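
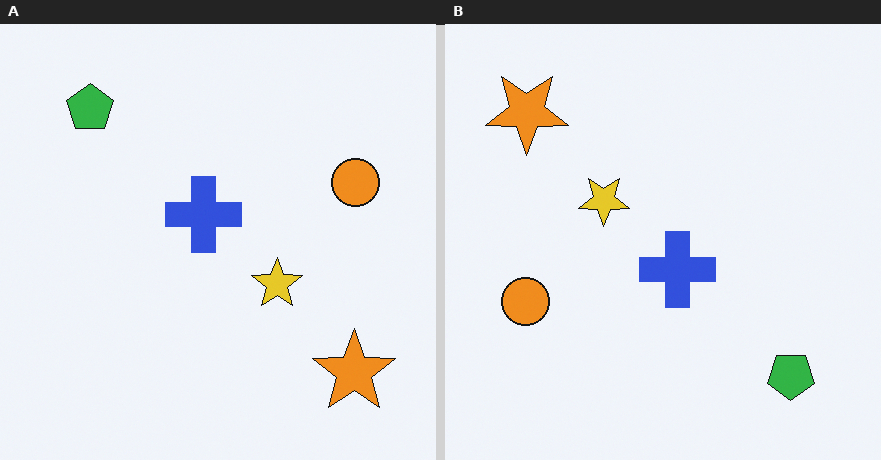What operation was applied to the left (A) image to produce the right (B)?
This is the original image rotated 180°.

The orange star sits in the bottom-right of the left (A) image and the top-left of the right (B) — consistent with a whole-image 180° rotation.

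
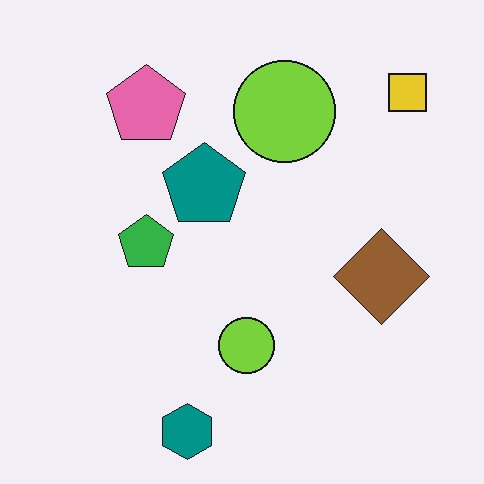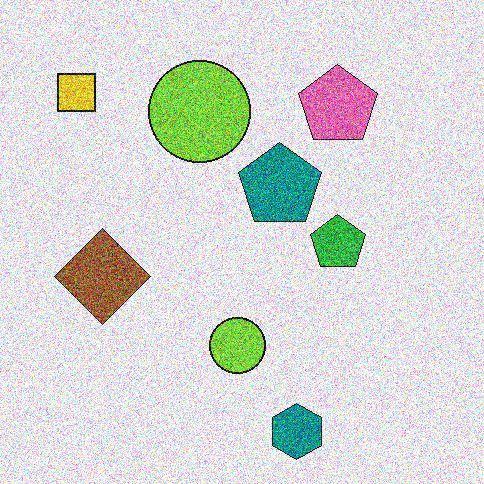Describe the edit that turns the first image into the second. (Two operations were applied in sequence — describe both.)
The transformation is: flipped horizontally (left ↔ right), then degraded with heavy additive noise.

The yellow square is in the top-right of the first image and the top-left of the second — shapes on opposite sides of the vertical midline have swapped in a mirror flip. Random speckle covers the whole image, including the flat background.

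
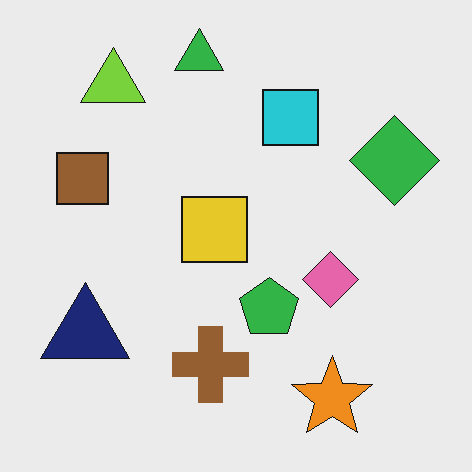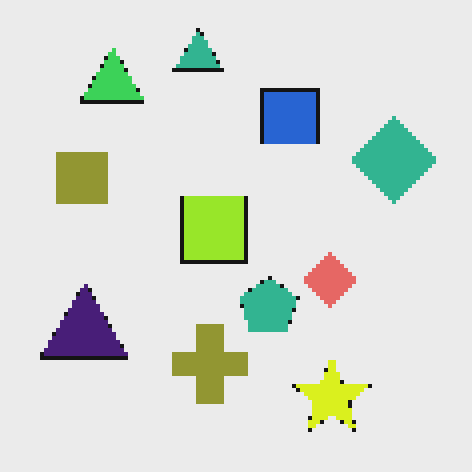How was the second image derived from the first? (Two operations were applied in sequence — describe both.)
This is the original image lightly pixelated (a mild mosaic effect), then hue-shifted by a small amount.

Shapes are reduced to large square blocks; fine edges and outlines are lost — a downscale-then-upscale (mosaic) effect. Every shape's color has rotated by the same amount around the hue wheel — a uniform hue shift.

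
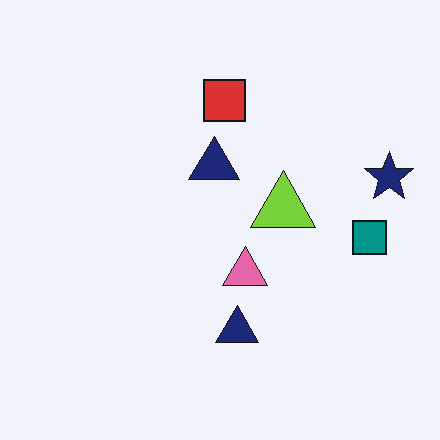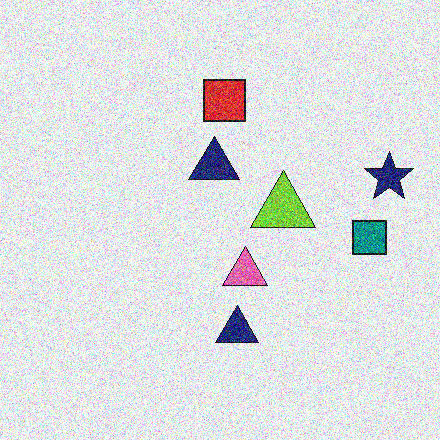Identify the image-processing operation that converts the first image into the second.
The second image is the first degraded with heavy additive noise.

Random speckle covers the whole image, including the flat background.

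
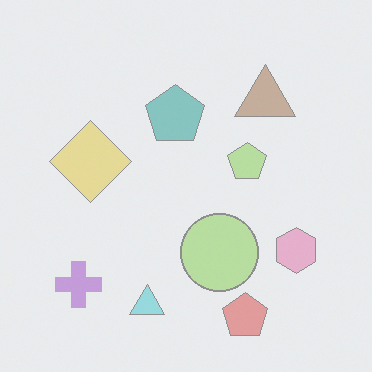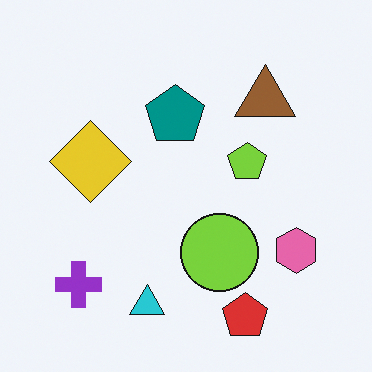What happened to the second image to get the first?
Washed out (contrast reduced).

Tones are pushed toward mid-grey across the whole image — a global contrast change.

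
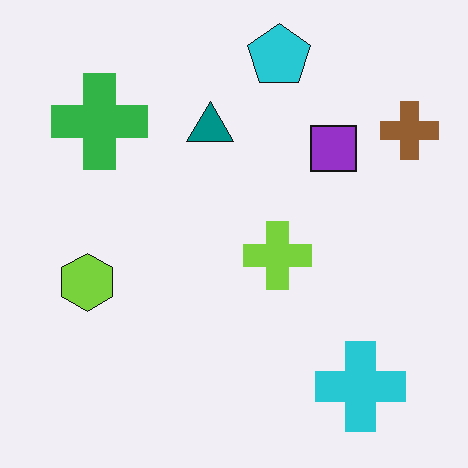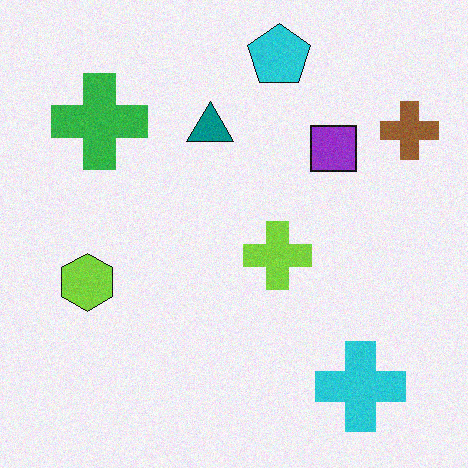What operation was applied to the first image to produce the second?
This is the original image degraded with a light layer of grain.

Random speckle covers the whole image, including the flat background.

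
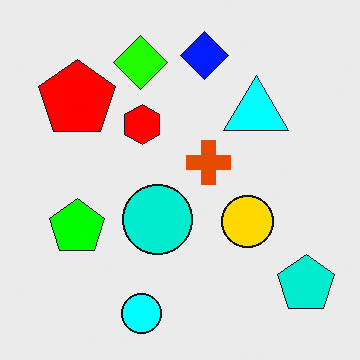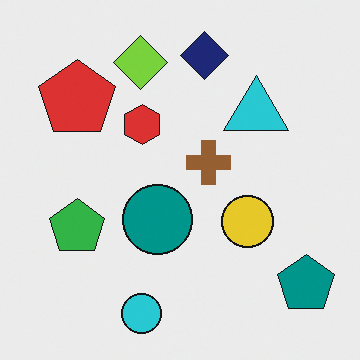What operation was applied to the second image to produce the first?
Made much more vivid (saturation change).

All colors are more vivid — a global saturation change.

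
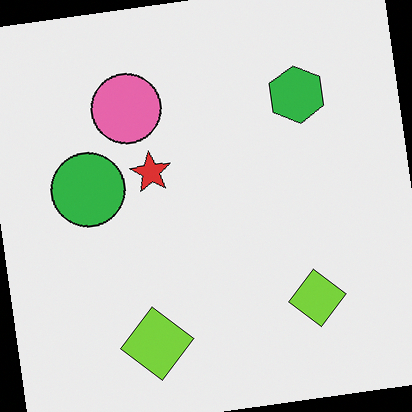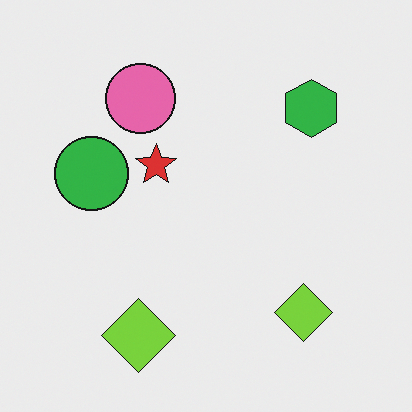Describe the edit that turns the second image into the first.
The first image is the second rotated counter-clockwise by a slight angle.

Every shape is tilted by the same angle and the image corners show triangular fill wedges — a whole-image rotation by a non-right angle.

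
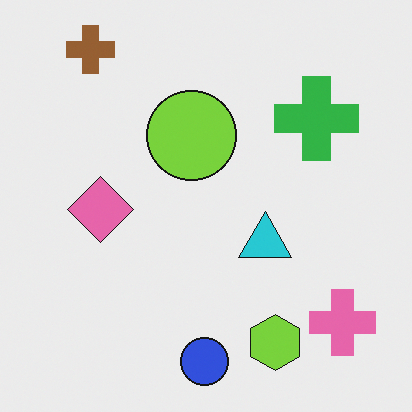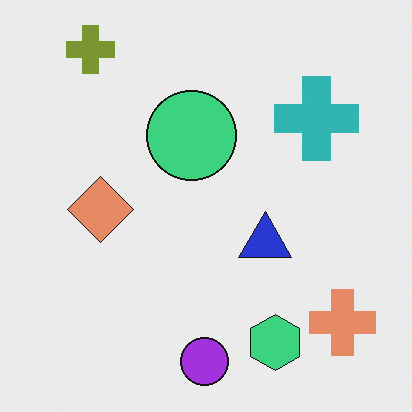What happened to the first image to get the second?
The transformation is: hue-shifted by a small amount.

Every shape's color has rotated by the same amount around the hue wheel — a uniform hue shift.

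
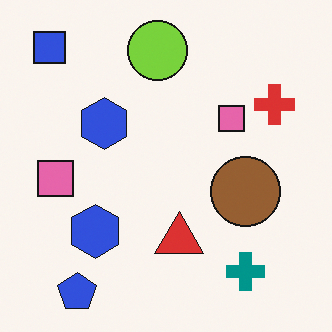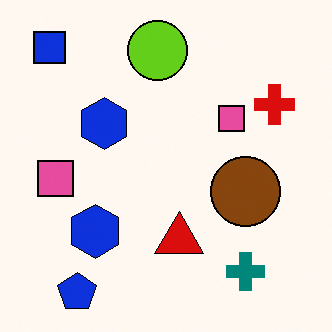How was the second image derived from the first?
Given slightly increased contrast.

Tones are pushed away from mid-grey across the whole image — a global contrast change.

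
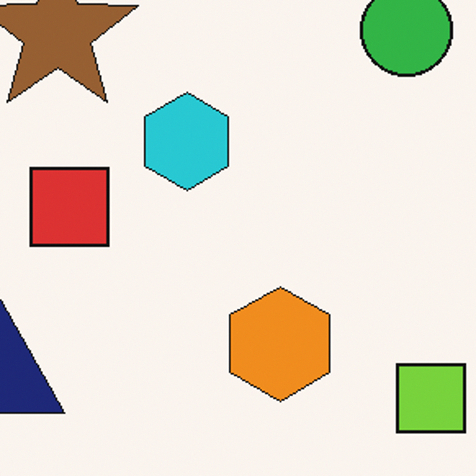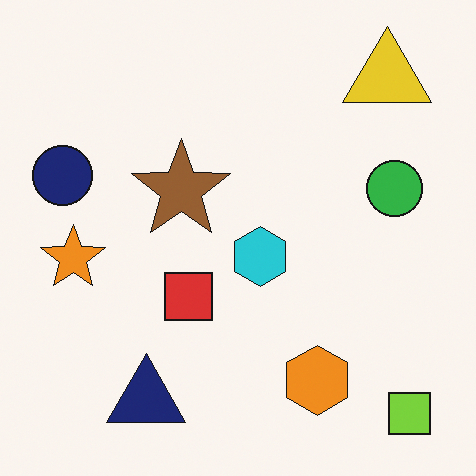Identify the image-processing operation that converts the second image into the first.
This is the original image cropped to a noticeably smaller region and rescaled.

The visible shapes are larger and the field of view is narrower; shapes near the original edges may be partly or wholly outside the frame — a crop-and-rescale.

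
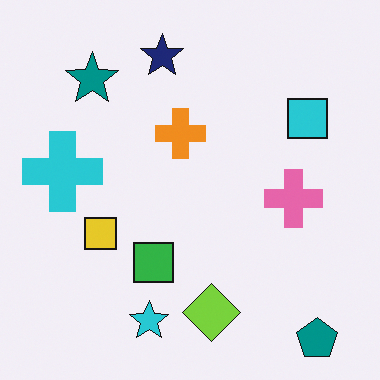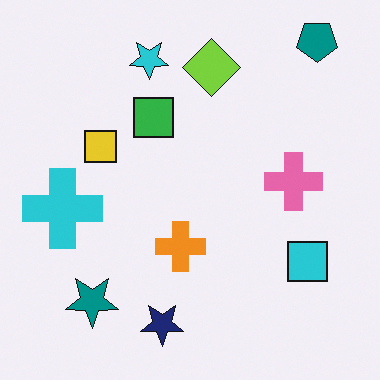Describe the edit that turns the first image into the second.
The second image is the first flipped vertically (top ↔ bottom).

The teal pentagon is in the bottom-right of the first image and the top-right of the second — shapes on opposite sides of the horizontal midline have swapped in a mirror flip.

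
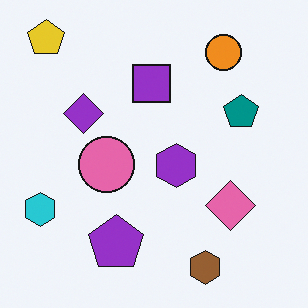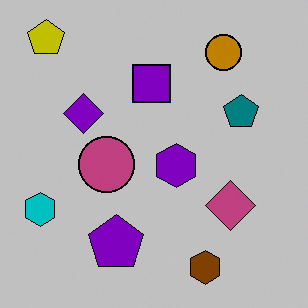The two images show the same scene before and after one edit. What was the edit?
Aggressively posterized.

Each flat color has snapped to a coarser quantized level — most visibly, the near-white background has dropped to a flat grey.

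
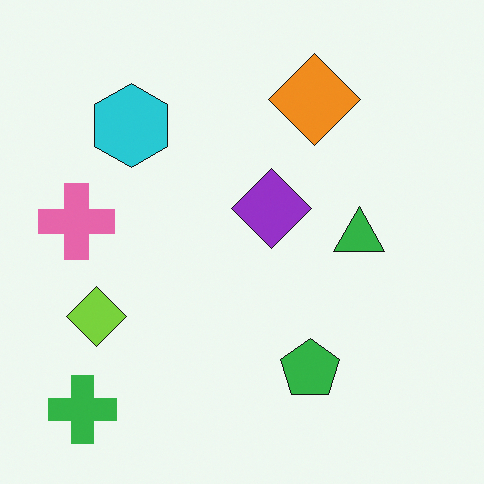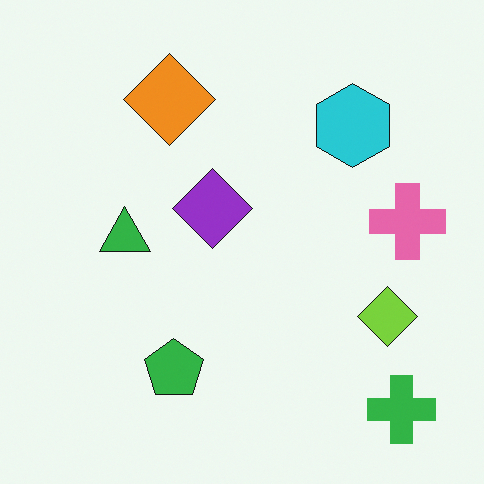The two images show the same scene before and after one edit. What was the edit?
The image was flipped horizontally (left ↔ right).

The pink cross is in the left of the first image and the right of the second — shapes on opposite sides of the vertical midline have swapped in a mirror flip.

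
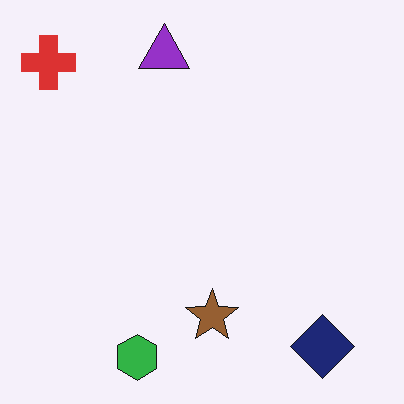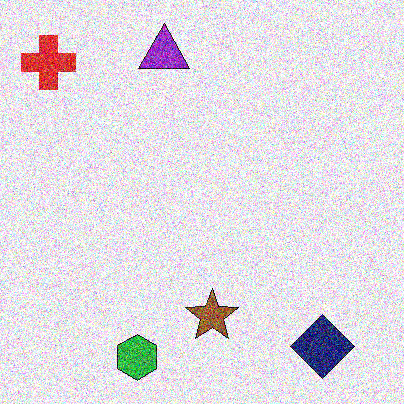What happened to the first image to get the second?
It was degraded with strong gaussian noise.

Random speckle covers the whole image, including the flat background.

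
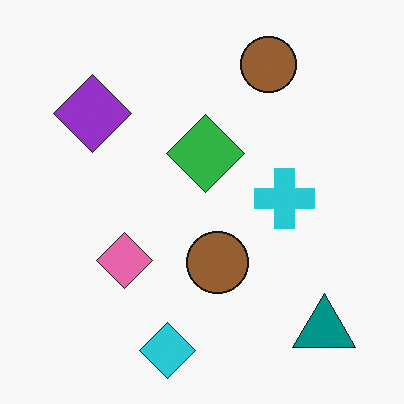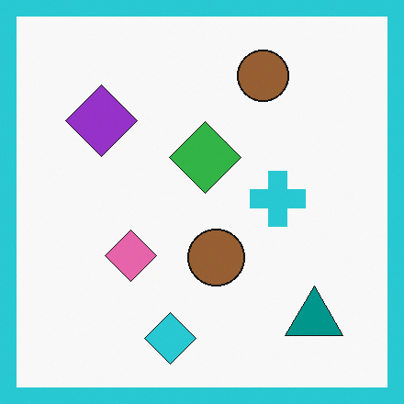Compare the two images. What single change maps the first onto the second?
The image was framed with a cyan border.

A solid cyan frame runs around the edge of the second image, with the content slightly shrunk inside it.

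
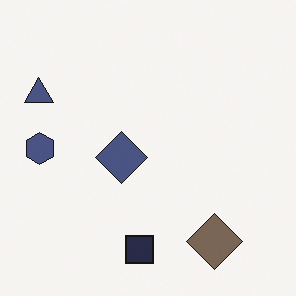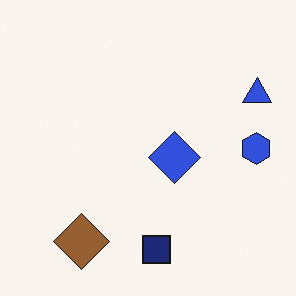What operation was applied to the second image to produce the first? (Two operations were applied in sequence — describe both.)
The first image is the second flipped horizontally (left ↔ right), then made much more muted (saturation change).

The blue triangle is in the top-right of the second image and the top-left of the first — shapes on opposite sides of the vertical midline have swapped in a mirror flip. All colors are more muted and greyish — a global saturation change.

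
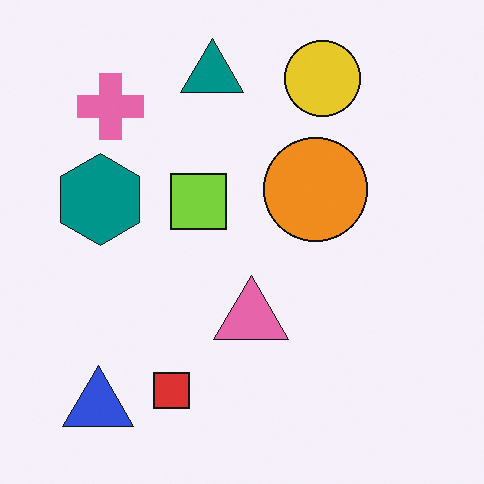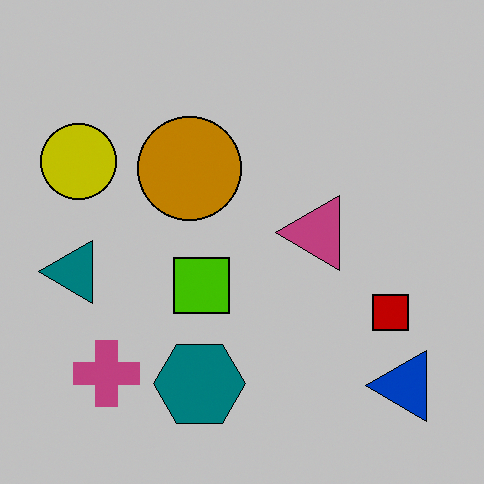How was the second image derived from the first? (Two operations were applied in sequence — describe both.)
The image was rotated 90° counter-clockwise, then heavily posterized to just a handful of flat colors.

The blue triangle sits in the bottom-left of the first image and the bottom-right of the second — consistent with a whole-image 90° counter-clockwise rotation. Each flat color has snapped to a coarser quantized level — most visibly, the near-white background has dropped to a flat grey.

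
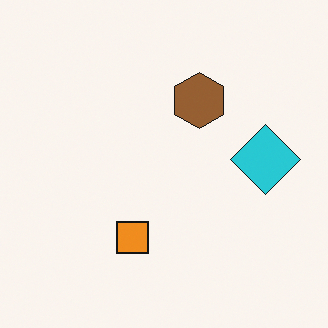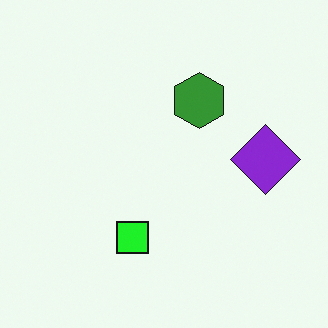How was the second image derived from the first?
This is the original image hue-shifted through roughly a third of the color wheel.

Every shape's color has rotated by the same amount around the hue wheel — a uniform hue shift.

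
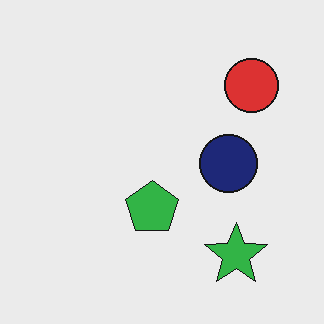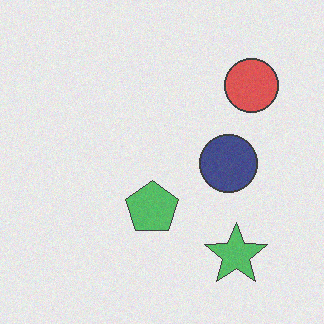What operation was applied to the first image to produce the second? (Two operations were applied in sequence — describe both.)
The image was given slightly reduced contrast, then degraded with a light layer of grain.

Tones are pushed toward mid-grey across the whole image — a global contrast change. Random speckle covers the whole image, including the flat background.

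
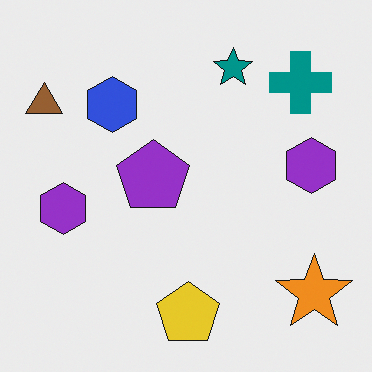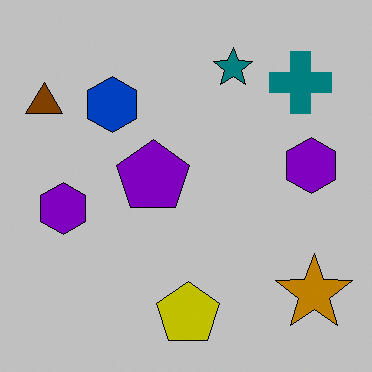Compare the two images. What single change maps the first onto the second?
This is the original image aggressively posterized.

Each flat color has snapped to a coarser quantized level — most visibly, the near-white background has dropped to a flat grey.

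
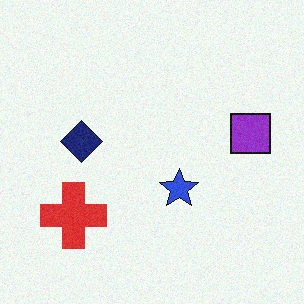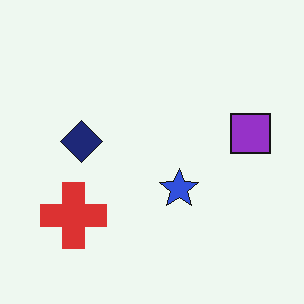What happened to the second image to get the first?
The image was degraded with subtle gaussian noise.

Random speckle covers the whole image, including the flat background.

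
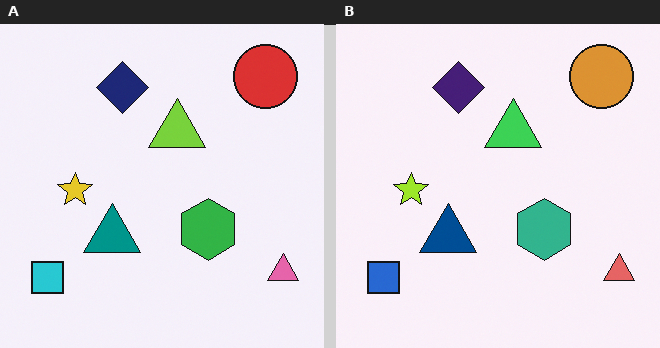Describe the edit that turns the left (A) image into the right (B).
It was hue-shifted slightly.

Every shape's color has rotated by the same amount around the hue wheel — a uniform hue shift.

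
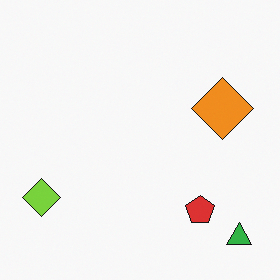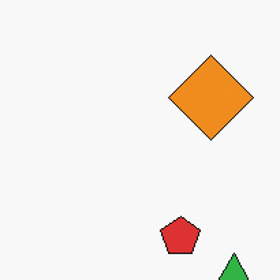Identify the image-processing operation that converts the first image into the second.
It was cropped slightly and scaled back up.

The visible shapes are larger and the field of view is narrower; shapes near the original edges may be partly or wholly outside the frame — a crop-and-rescale.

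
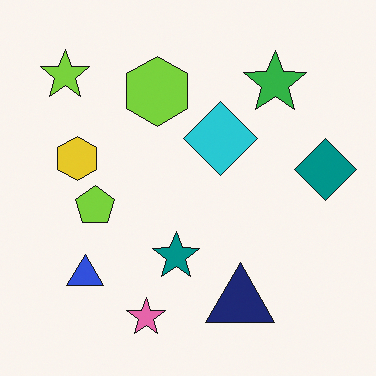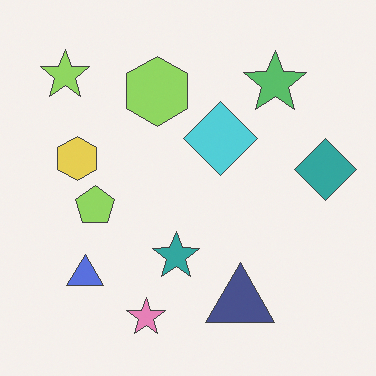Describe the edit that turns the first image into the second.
This is the original image given slightly reduced contrast.

Tones are pushed toward mid-grey across the whole image — a global contrast change.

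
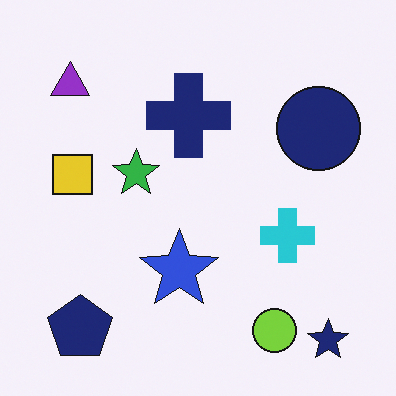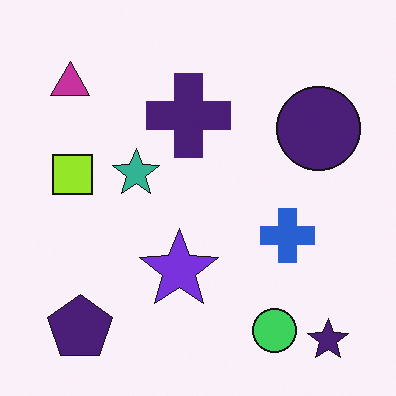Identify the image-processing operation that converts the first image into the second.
This is the original image hue-shifted slightly.

Every shape's color has rotated by the same amount around the hue wheel — a uniform hue shift.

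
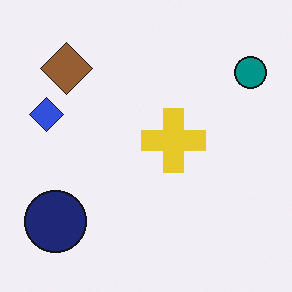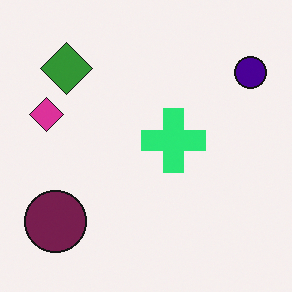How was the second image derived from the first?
The transformation is: hue-shifted noticeably.

Every shape's color has rotated by the same amount around the hue wheel — a uniform hue shift.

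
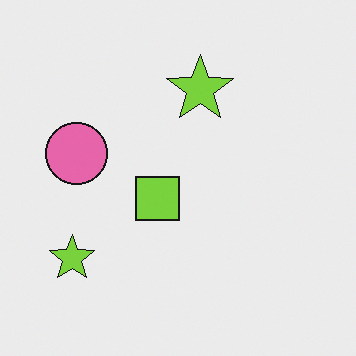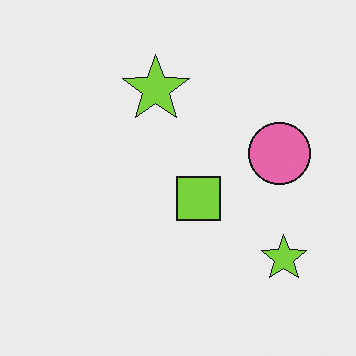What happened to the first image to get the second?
The image was flipped horizontally (left ↔ right).

The pink circle is in the left of the first image and the right of the second — shapes on opposite sides of the vertical midline have swapped in a mirror flip.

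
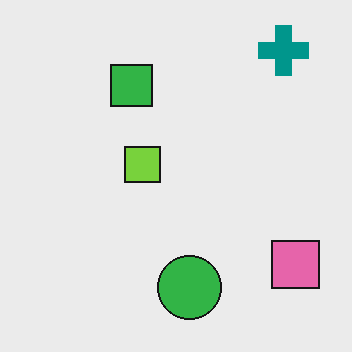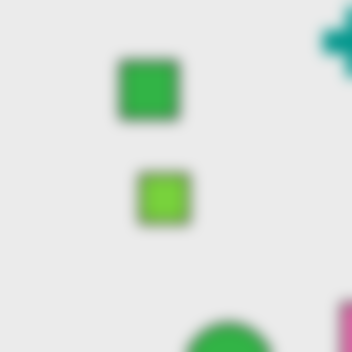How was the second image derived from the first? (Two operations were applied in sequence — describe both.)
Cropped to a modestly smaller region and rescaled, then strongly gaussian-blurred.

The visible shapes are larger and the field of view is narrower; shapes near the original edges may be partly or wholly outside the frame — a crop-and-rescale. Shape edges and outlines are uniformly softened across the whole image.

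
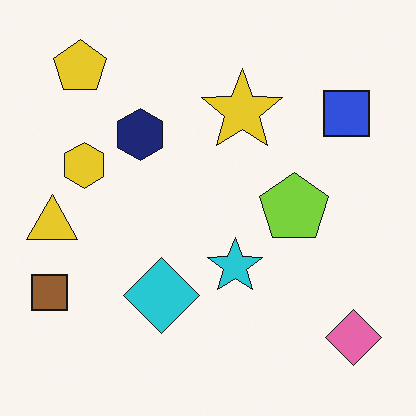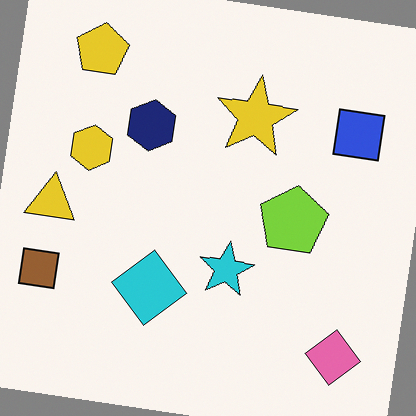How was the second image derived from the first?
It was rotated clockwise by a small amount.

Every shape is tilted by the same angle and the image corners show triangular fill wedges — a whole-image rotation by a non-right angle.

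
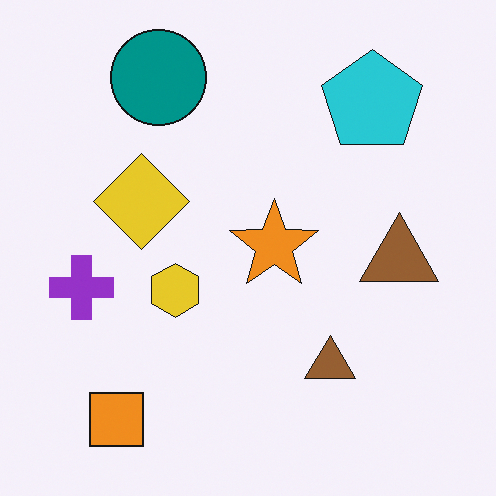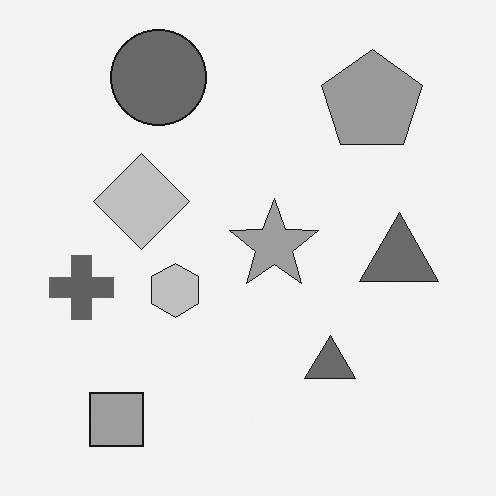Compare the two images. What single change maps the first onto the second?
The second image is the first converted to grayscale.

All color is removed — every shape is now a shade of grey.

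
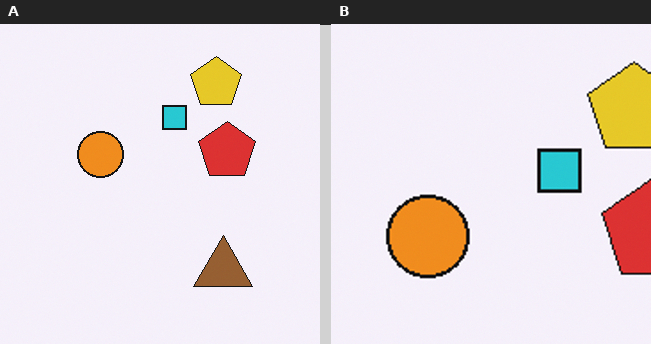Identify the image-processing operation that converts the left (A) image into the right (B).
Cropped to a noticeably smaller region and rescaled.

The visible shapes are larger and the field of view is narrower; shapes near the original edges may be partly or wholly outside the frame — a crop-and-rescale.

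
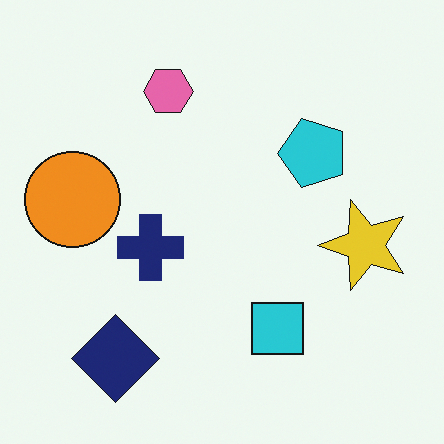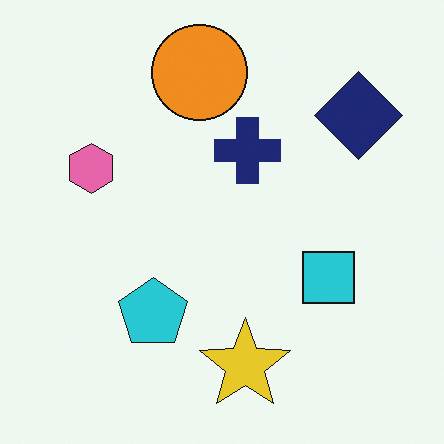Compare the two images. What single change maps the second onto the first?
This is the original image transposed (reflected across the top-left ↔ bottom-right diagonal).

Shapes have swapped their row and column positions — what was in the top-right is now in the bottom-left — a diagonal reflection.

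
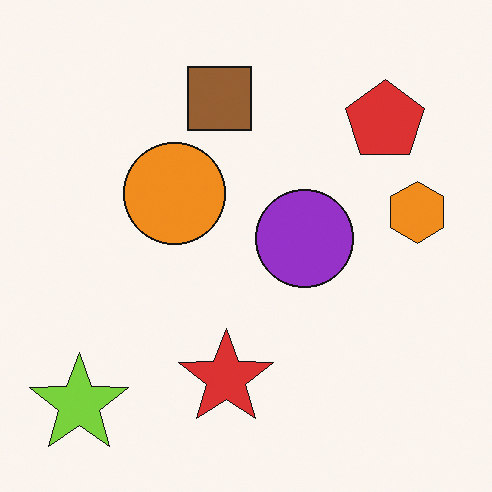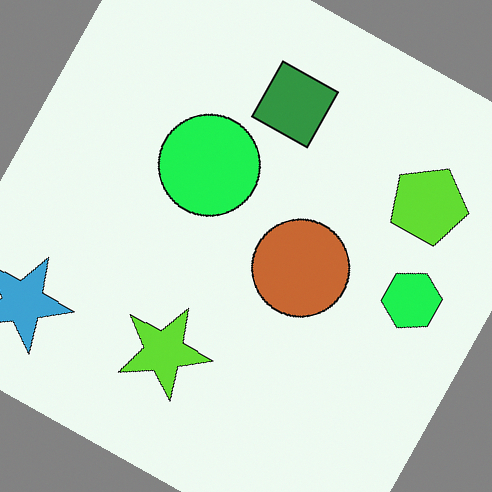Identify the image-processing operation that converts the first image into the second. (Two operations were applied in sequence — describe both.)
This is the original image hue-shifted noticeably, then rotated clockwise by a clearly visible amount.

Every shape's color has rotated by the same amount around the hue wheel — a uniform hue shift. Every shape is tilted by the same angle and the image corners show triangular fill wedges — a whole-image rotation by a non-right angle.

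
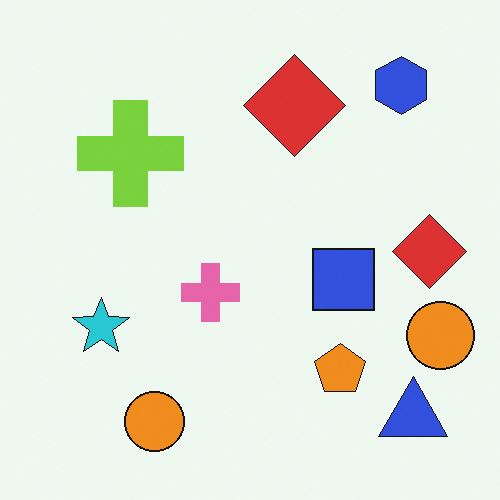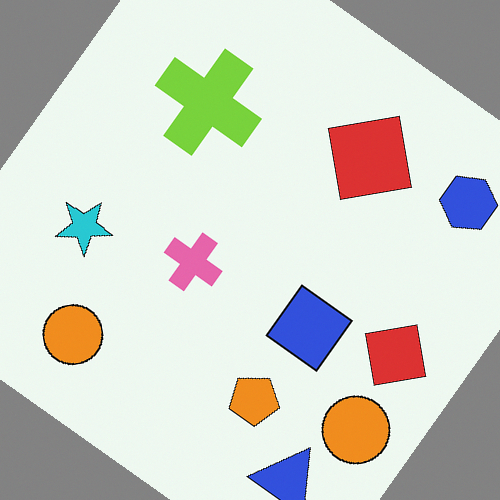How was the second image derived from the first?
The image was rotated clockwise by a large amount — several tens of degrees.

Every shape is tilted by the same angle and the image corners show triangular fill wedges — a whole-image rotation by a non-right angle.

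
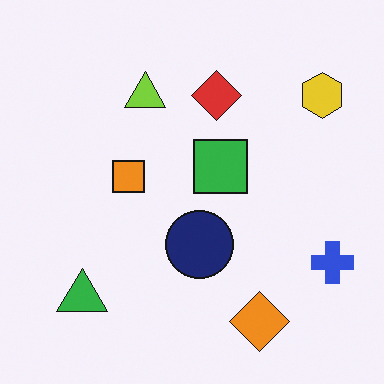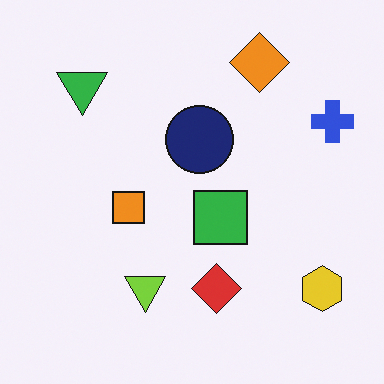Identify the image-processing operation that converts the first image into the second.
The transformation is: flipped vertically (top ↔ bottom).

The orange diamond is in the bottom-right of the first image and the top-right of the second — shapes on opposite sides of the horizontal midline have swapped in a mirror flip.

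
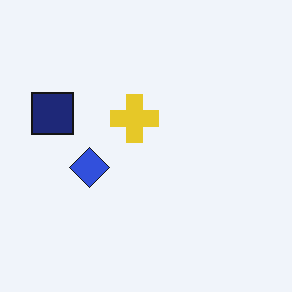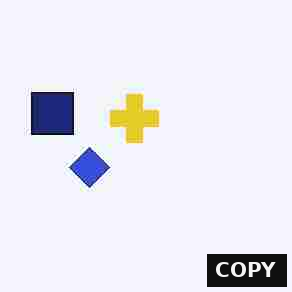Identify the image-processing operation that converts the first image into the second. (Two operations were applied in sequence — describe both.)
The transformation is: heavily JPEG-compressed with obvious blocking artifacts, then watermarked with the text "COPY" in the lower-right corner.

Blocky 8×8 compression artifacts appear around shape edges and the flat background shows ringing — characteristic JPEG degradation. A dark label reading "COPY" appears in the lower-right corner.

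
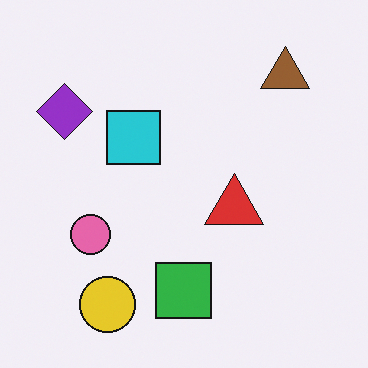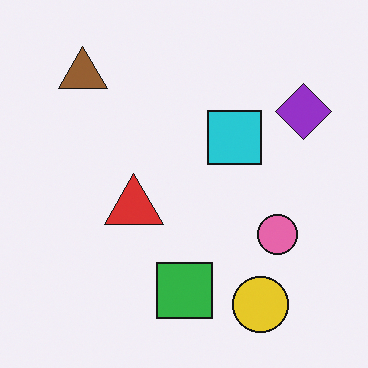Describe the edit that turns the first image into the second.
The image was flipped horizontally (left ↔ right).

The purple diamond is in the top-left of the first image and the top-right of the second — shapes on opposite sides of the vertical midline have swapped in a mirror flip.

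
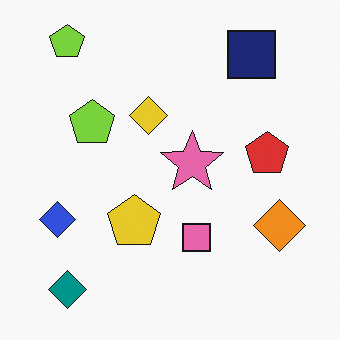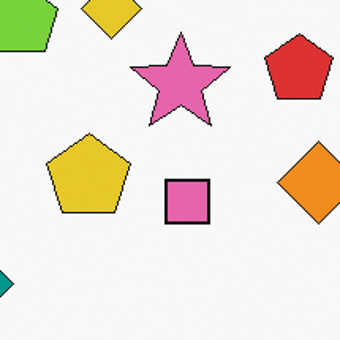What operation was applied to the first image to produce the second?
The transformation is: cropped slightly and scaled back up.

The visible shapes are larger and the field of view is narrower; shapes near the original edges may be partly or wholly outside the frame — a crop-and-rescale.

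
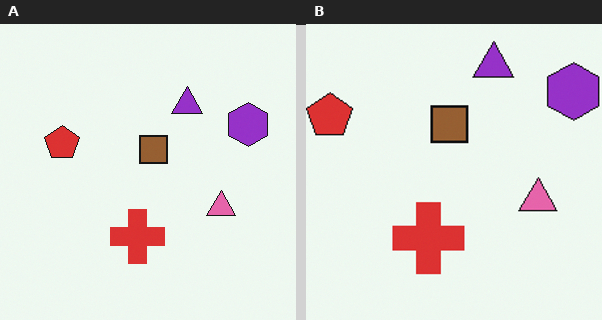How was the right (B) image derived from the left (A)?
The transformation is: cropped to a modestly smaller region and rescaled.

The visible shapes are larger and the field of view is narrower; shapes near the original edges may be partly or wholly outside the frame — a crop-and-rescale.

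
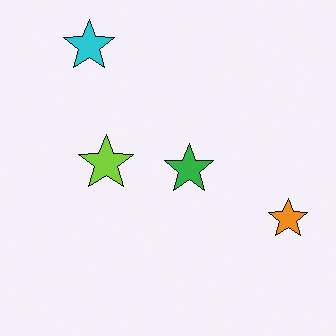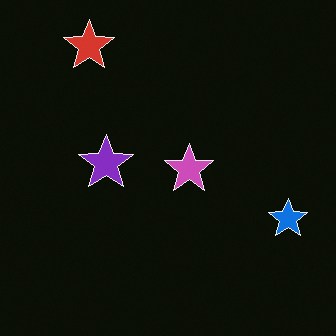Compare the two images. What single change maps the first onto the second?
It was color-inverted (negative).

The light background has become dark and every shape's color is its complement — a photographic negative.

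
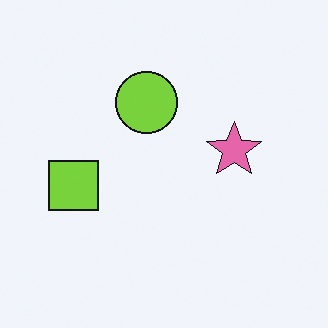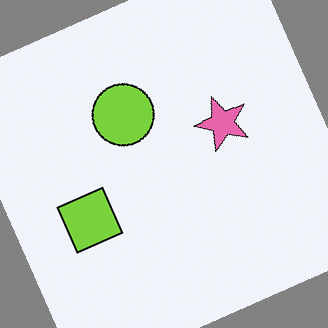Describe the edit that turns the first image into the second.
The second image is the first rotated counter-clockwise by a clearly visible amount.

Every shape is tilted by the same angle and the image corners show triangular fill wedges — a whole-image rotation by a non-right angle.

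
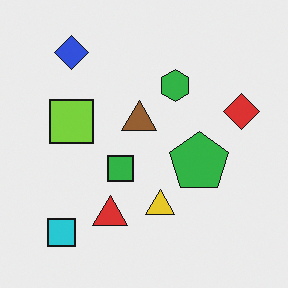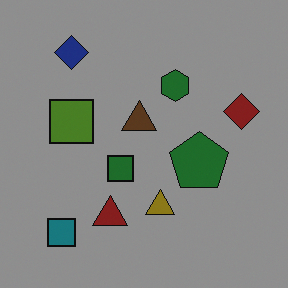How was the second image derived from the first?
The transformation is: substantially darkened.

Every pixel — background and shapes alike — is uniformly darkened.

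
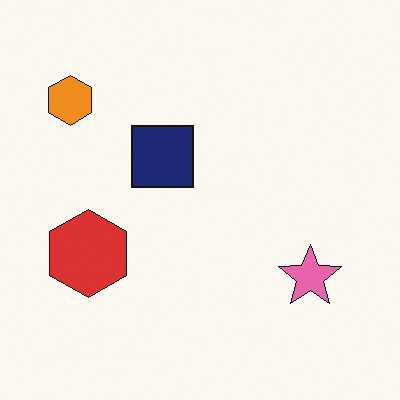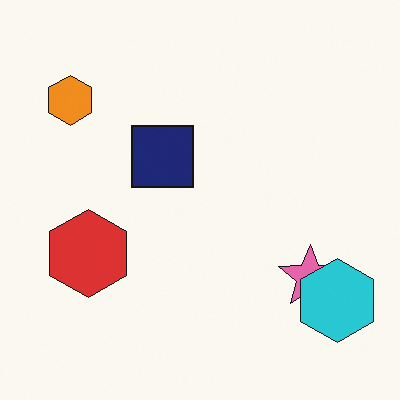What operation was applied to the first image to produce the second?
The image was overlaid with an additional cyan hexagon.

A cyan hexagon appears in the second image that is absent from the first.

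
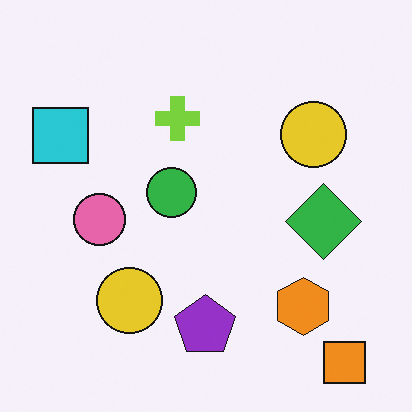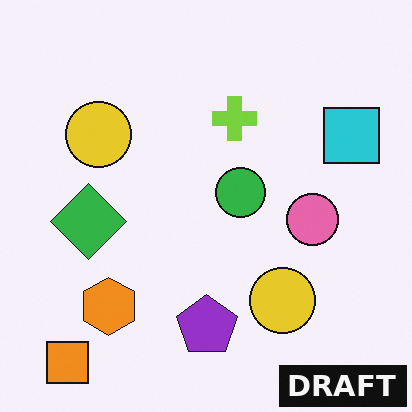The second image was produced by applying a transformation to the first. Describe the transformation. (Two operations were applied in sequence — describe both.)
It was flipped horizontally (left ↔ right), then watermarked with the text "DRAFT" in the lower-right corner.

The cyan square is in the top-left of the first image and the top-right of the second — shapes on opposite sides of the vertical midline have swapped in a mirror flip. A dark label reading "DRAFT" appears in the lower-right corner.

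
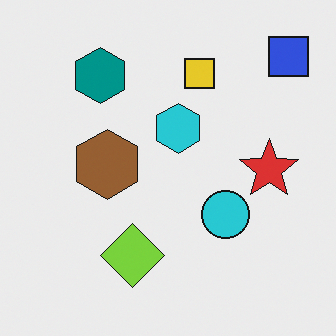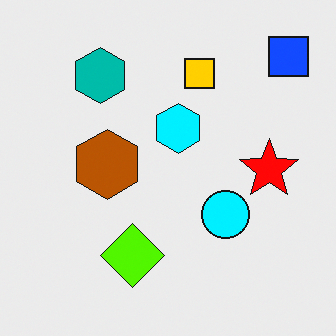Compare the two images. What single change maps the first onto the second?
The second image is the first made much more vivid (saturation change).

All colors are more vivid — a global saturation change.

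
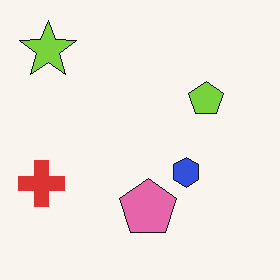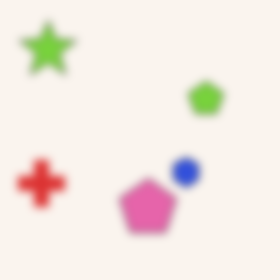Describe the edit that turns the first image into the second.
The image was moderately blurred.

Shape edges and outlines are uniformly softened across the whole image.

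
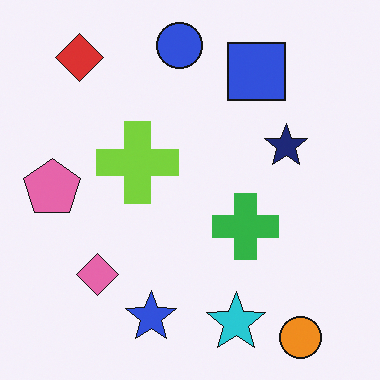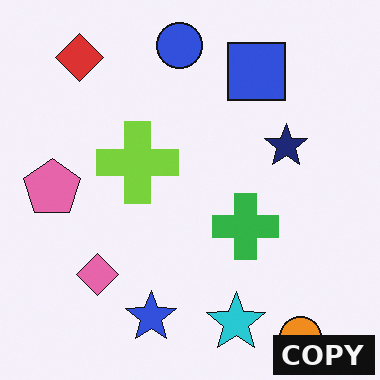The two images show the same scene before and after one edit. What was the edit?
This is the original image watermarked with the text "COPY" in the lower-right corner.

A dark label reading "COPY" appears in the lower-right corner.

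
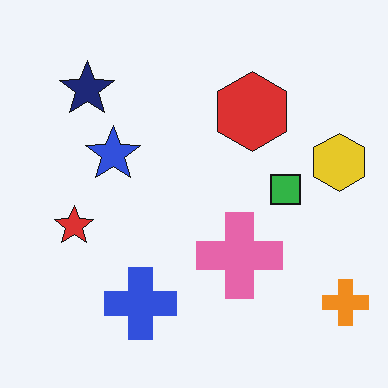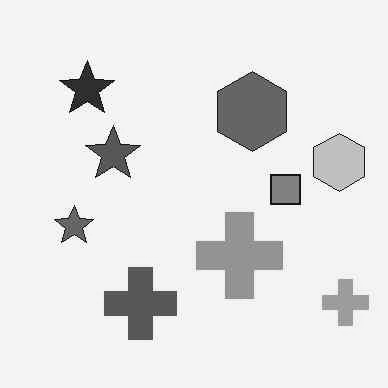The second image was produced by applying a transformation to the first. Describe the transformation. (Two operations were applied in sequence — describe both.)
The image was JPEG-compressed with visible artifacts, then converted to grayscale.

Blocky 8×8 compression artifacts appear around shape edges and the flat background shows ringing — characteristic JPEG degradation. All color is removed — every shape is now a shade of grey.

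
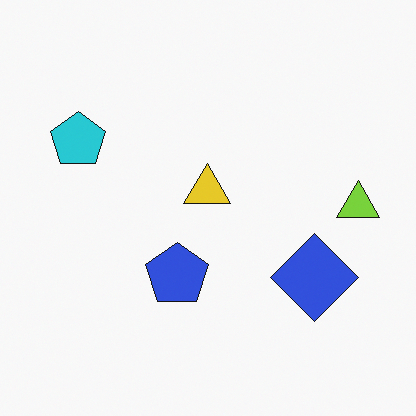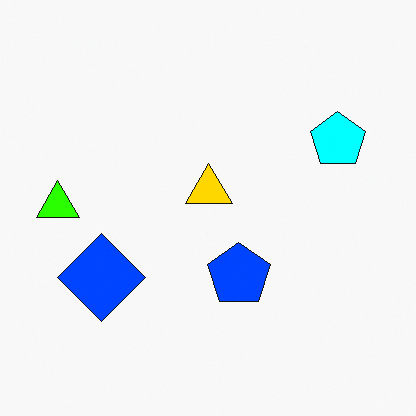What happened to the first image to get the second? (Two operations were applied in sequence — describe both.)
Flipped horizontally (left ↔ right), then made much more vivid (saturation change).

The lime triangle is in the right of the first image and the left of the second — shapes on opposite sides of the vertical midline have swapped in a mirror flip. All colors are more vivid — a global saturation change.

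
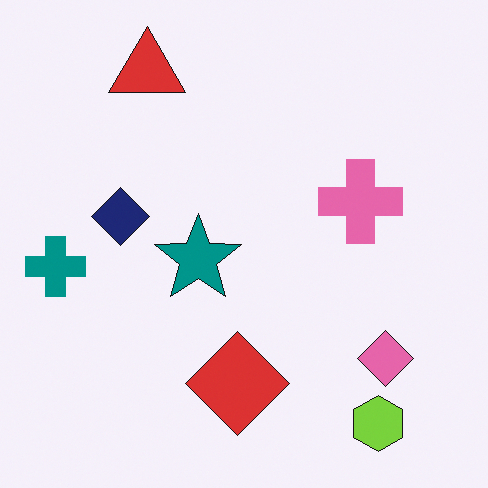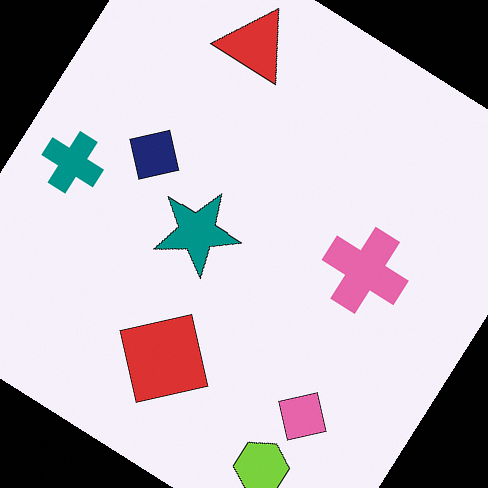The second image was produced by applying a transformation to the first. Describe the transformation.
This is the original image rotated clockwise by a large amount — several tens of degrees.

Every shape is tilted by the same angle and the image corners show triangular fill wedges — a whole-image rotation by a non-right angle.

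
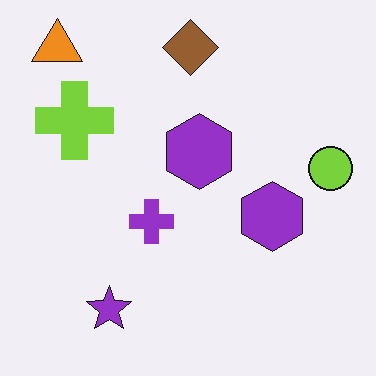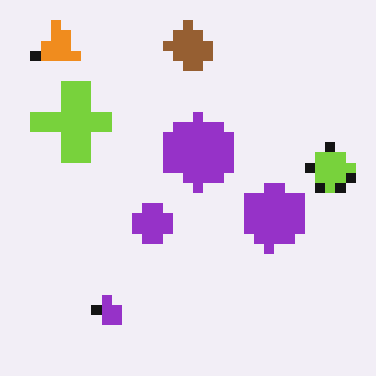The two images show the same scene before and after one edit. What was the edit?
The second image is the first heavily pixelated into large blocks.

Shapes are reduced to large square blocks; fine edges and outlines are lost — a downscale-then-upscale (mosaic) effect.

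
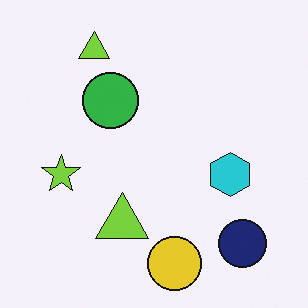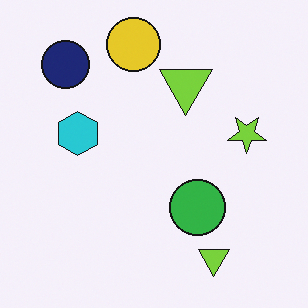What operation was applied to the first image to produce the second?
It was rotated 180°.

The navy circle sits in the bottom-right of the first image and the top-left of the second — consistent with a whole-image 180° rotation.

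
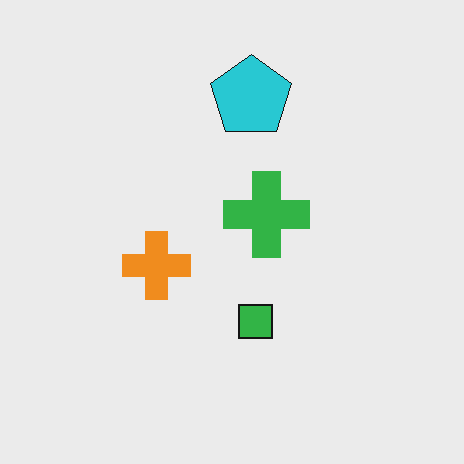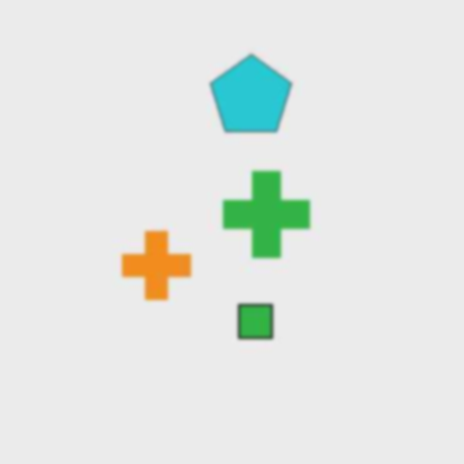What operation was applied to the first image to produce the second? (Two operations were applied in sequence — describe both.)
JPEG-compressed with visible artifacts, then given a subtle gaussian blur.

Blocky 8×8 compression artifacts appear around shape edges and the flat background shows ringing — characteristic JPEG degradation. Shape edges and outlines are uniformly softened across the whole image.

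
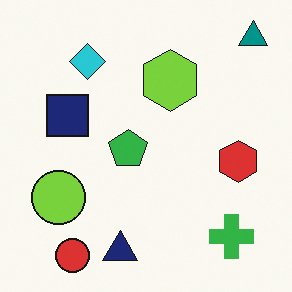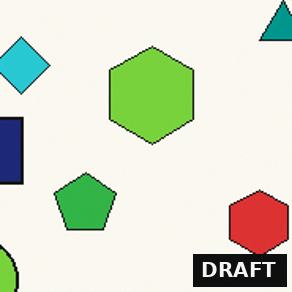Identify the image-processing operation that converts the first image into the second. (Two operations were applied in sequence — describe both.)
Cropped to a modestly smaller region and rescaled, then watermarked with the text "DRAFT" in the lower-right corner.

The visible shapes are larger and the field of view is narrower; shapes near the original edges may be partly or wholly outside the frame — a crop-and-rescale. A dark label reading "DRAFT" appears in the lower-right corner.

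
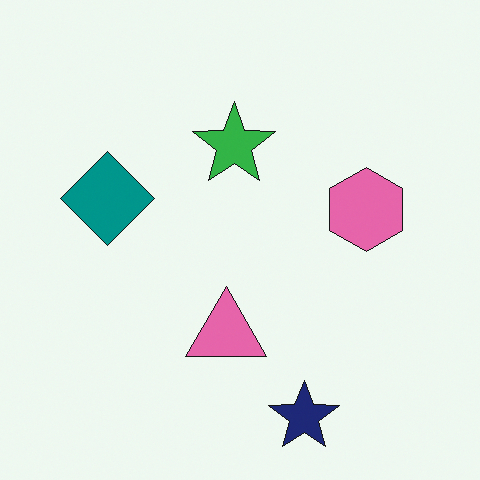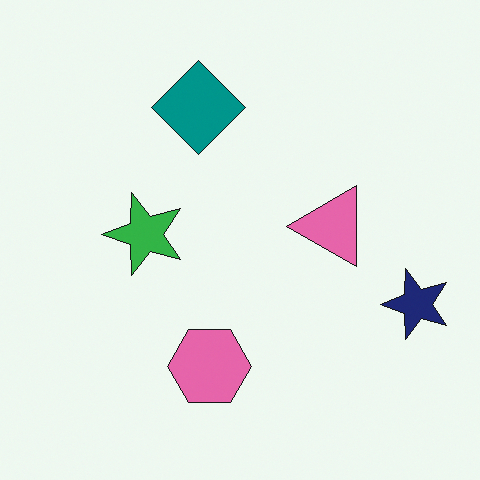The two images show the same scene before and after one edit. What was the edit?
This is the original image transposed (reflected across the top-left ↔ bottom-right diagonal).

Shapes have swapped their row and column positions — what was in the top-right is now in the bottom-left — a diagonal reflection.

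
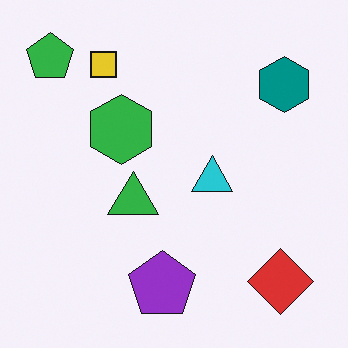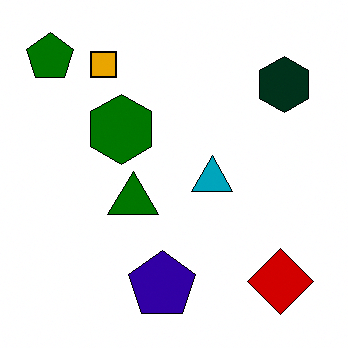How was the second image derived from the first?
The second image is the first given much higher contrast.

Tones are pushed away from mid-grey across the whole image — a global contrast change.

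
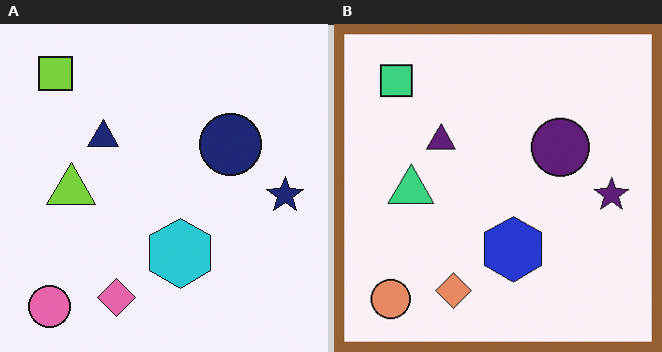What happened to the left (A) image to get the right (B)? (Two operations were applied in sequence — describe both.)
This is the original image hue-shifted slightly, then framed with a brown border.

Every shape's color has rotated by the same amount around the hue wheel — a uniform hue shift. A solid brown frame runs around the edge of the right (B) image, with the content slightly shrunk inside it.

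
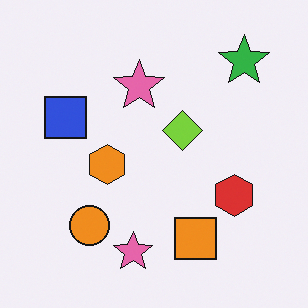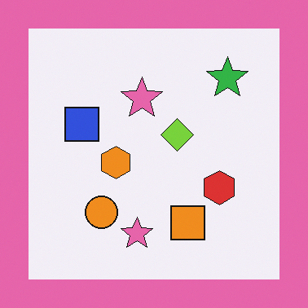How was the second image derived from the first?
This is the original image framed with a pink border.

A solid pink frame runs around the edge of the second image, with the content slightly shrunk inside it.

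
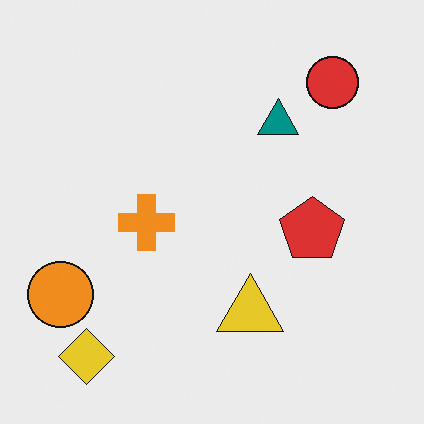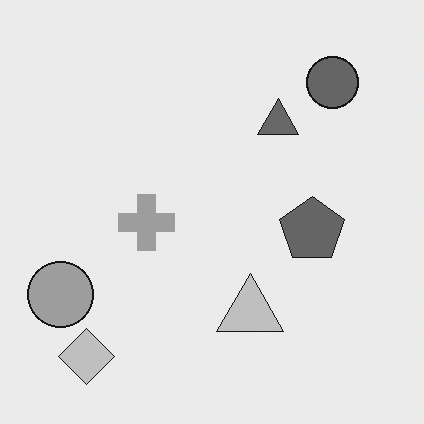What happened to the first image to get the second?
It was converted to grayscale.

All color is removed — every shape is now a shade of grey.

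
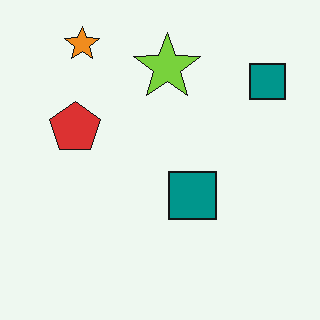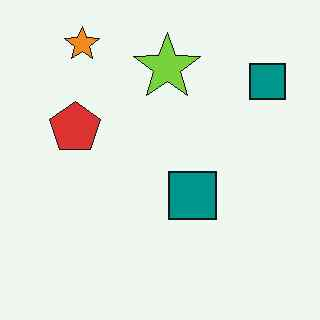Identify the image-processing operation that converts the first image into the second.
It was JPEG-compressed with visible artifacts.

Blocky 8×8 compression artifacts appear around shape edges and the flat background shows ringing — characteristic JPEG degradation.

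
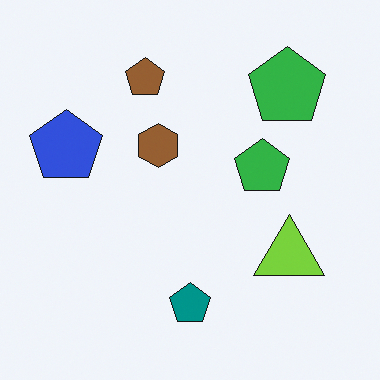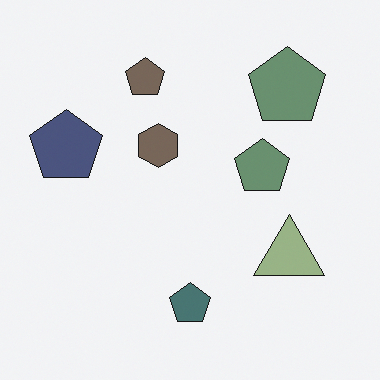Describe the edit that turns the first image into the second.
The second image is the first heavily desaturated.

All colors are more muted and greyish — a global saturation change.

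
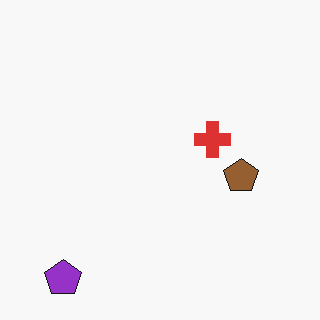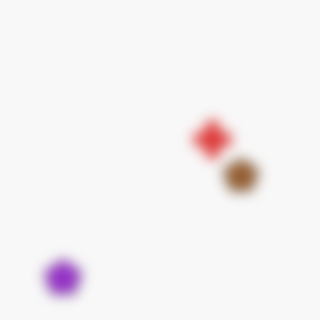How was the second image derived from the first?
It was heavily blurred.

Shape edges and outlines are uniformly softened across the whole image.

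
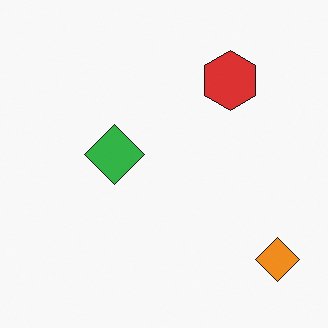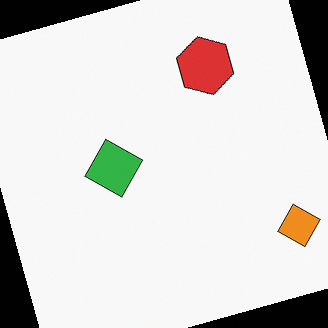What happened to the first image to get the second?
This is the original image rotated counter-clockwise by a moderate amount.

Every shape is tilted by the same angle and the image corners show triangular fill wedges — a whole-image rotation by a non-right angle.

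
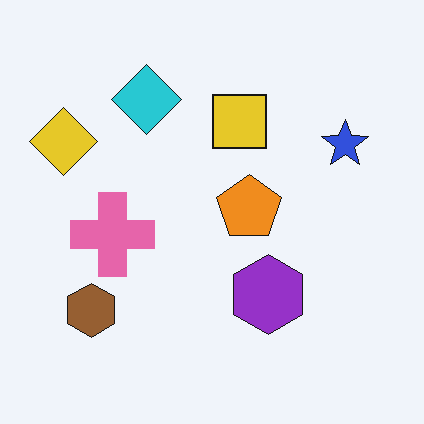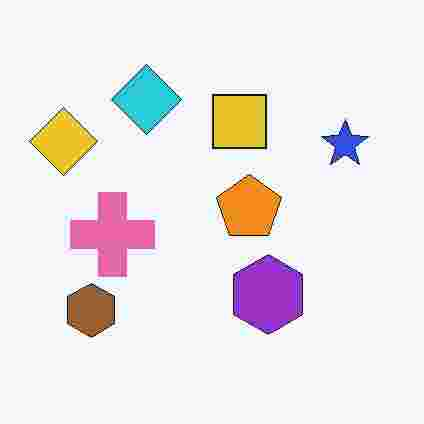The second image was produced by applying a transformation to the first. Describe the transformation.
It was degraded with heavy JPEG compression.

Blocky 8×8 compression artifacts appear around shape edges and the flat background shows ringing — characteristic JPEG degradation.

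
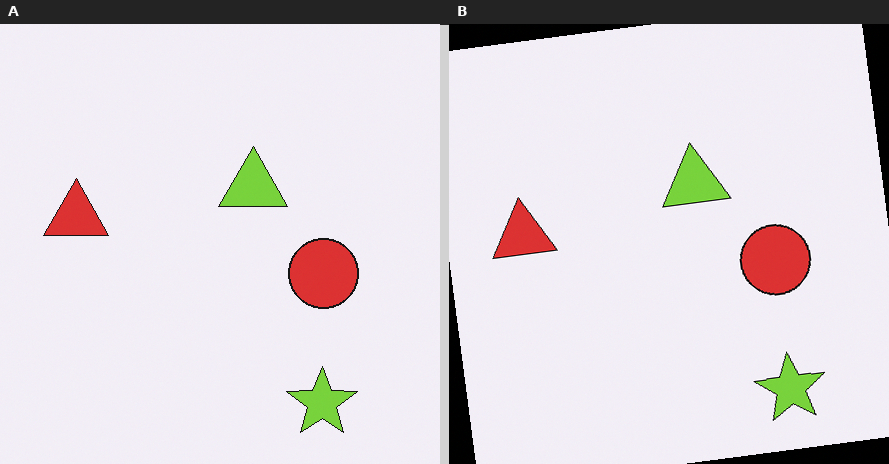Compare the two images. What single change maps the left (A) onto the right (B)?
The image was rotated counter-clockwise by a few degrees.

Every shape is tilted by the same angle and the image corners show triangular fill wedges — a whole-image rotation by a non-right angle.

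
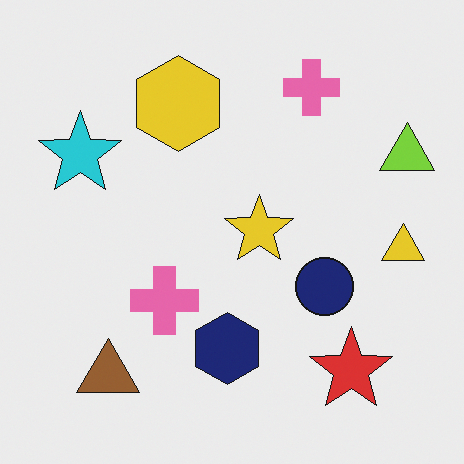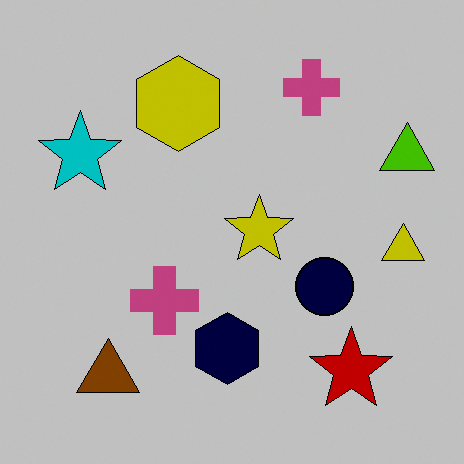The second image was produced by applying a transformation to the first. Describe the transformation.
The transformation is: heavily posterized to just a handful of flat colors.

Each flat color has snapped to a coarser quantized level — most visibly, the near-white background has dropped to a flat grey.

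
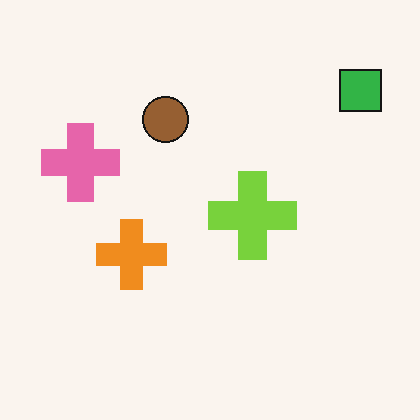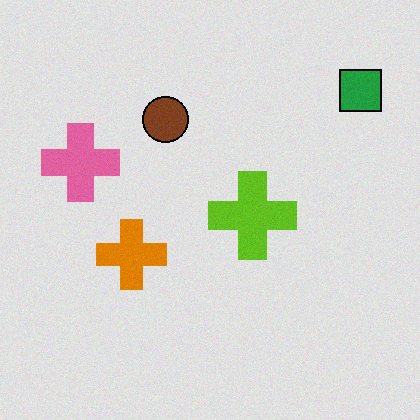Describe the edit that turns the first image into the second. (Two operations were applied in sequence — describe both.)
It was posterized to a reduced palette, then degraded with light additive noise.

Each flat color has snapped to a coarser quantized level — most visibly, the near-white background has dropped to a flat grey. Random speckle covers the whole image, including the flat background.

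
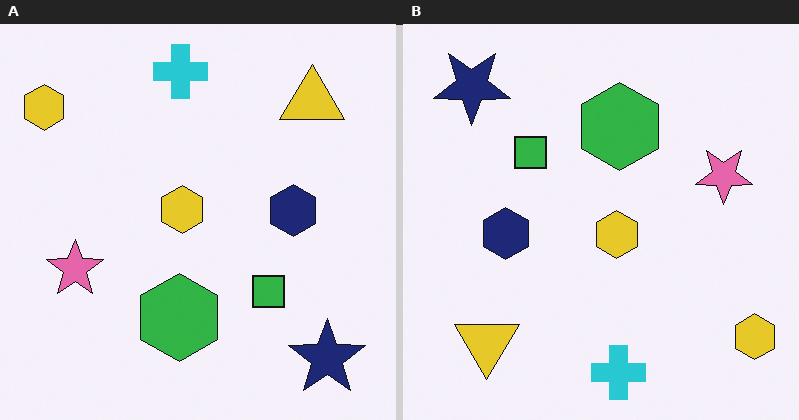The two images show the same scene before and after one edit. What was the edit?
This is the original image rotated 180°.

The navy star sits in the bottom-right of the left (A) image and the top-left of the right (B) — consistent with a whole-image 180° rotation.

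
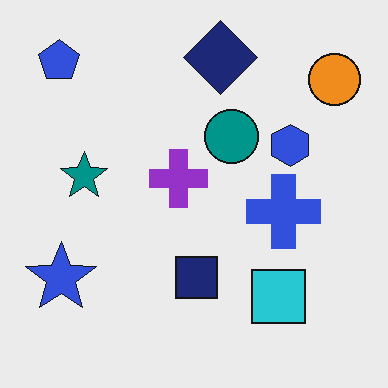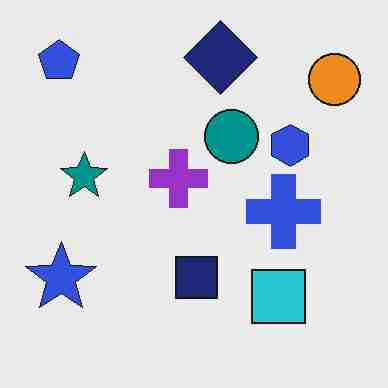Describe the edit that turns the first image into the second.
The second image is the first heavily JPEG-compressed with obvious blocking artifacts.

Blocky 8×8 compression artifacts appear around shape edges and the flat background shows ringing — characteristic JPEG degradation.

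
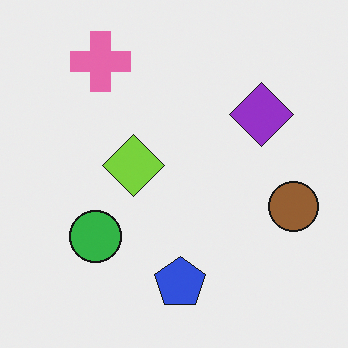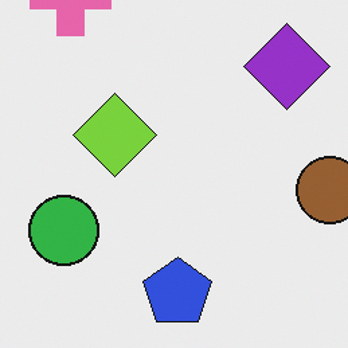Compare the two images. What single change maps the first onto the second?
The image was cropped slightly and scaled back up.

The visible shapes are larger and the field of view is narrower; shapes near the original edges may be partly or wholly outside the frame — a crop-and-rescale.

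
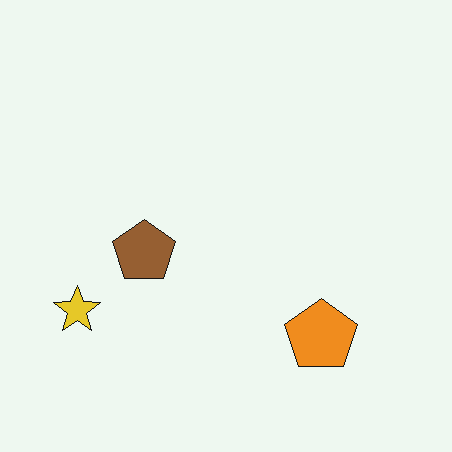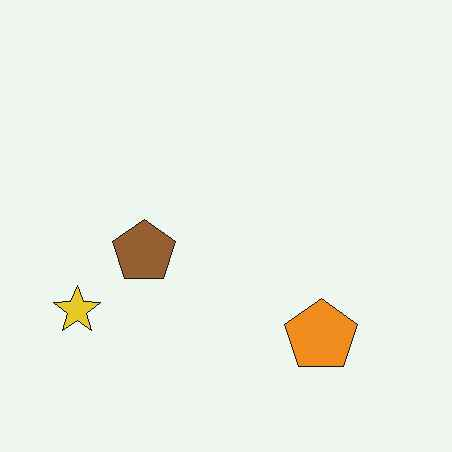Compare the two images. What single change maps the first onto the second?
Given moderate JPEG compression.

Blocky 8×8 compression artifacts appear around shape edges and the flat background shows ringing — characteristic JPEG degradation.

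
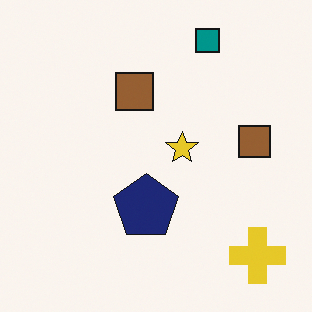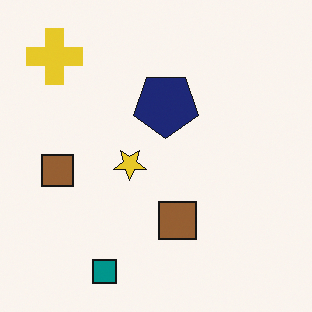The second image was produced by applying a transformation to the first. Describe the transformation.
The transformation is: rotated 180°.

The yellow cross sits in the bottom-right of the first image and the top-left of the second — consistent with a whole-image 180° rotation.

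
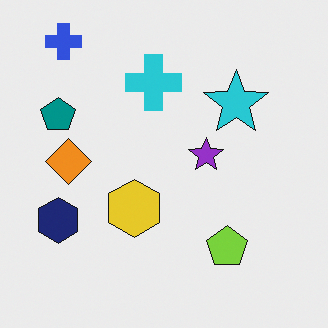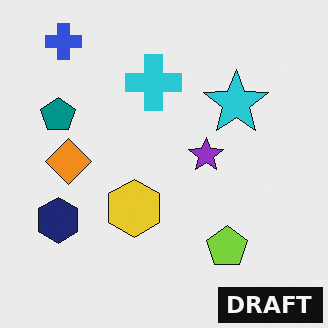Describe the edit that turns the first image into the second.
The image was watermarked with the text "DRAFT" in the lower-right corner.

A dark label reading "DRAFT" appears in the lower-right corner.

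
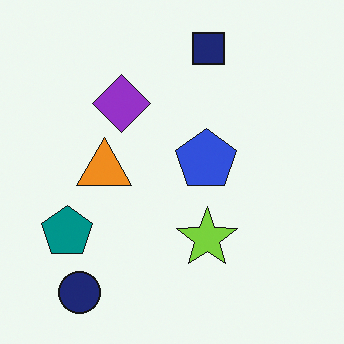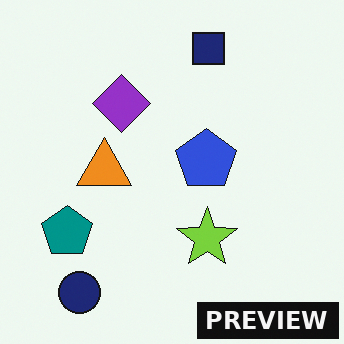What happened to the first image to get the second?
It was watermarked with the text "PREVIEW" in the lower-right corner.

A dark label reading "PREVIEW" appears in the lower-right corner.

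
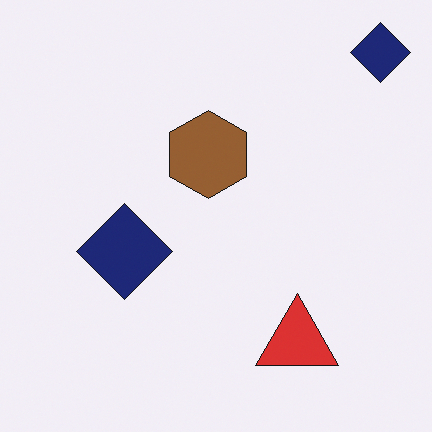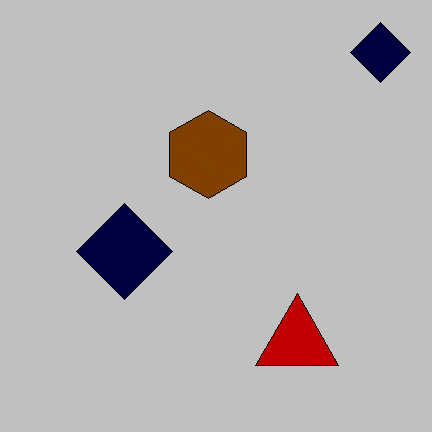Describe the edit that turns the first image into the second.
The transformation is: heavily posterized to just a handful of flat colors.

Each flat color has snapped to a coarser quantized level — most visibly, the near-white background has dropped to a flat grey.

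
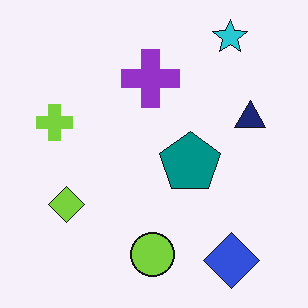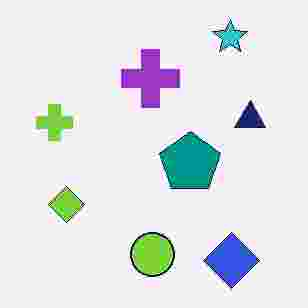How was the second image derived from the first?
This is the original image degraded with heavy JPEG compression.

Blocky 8×8 compression artifacts appear around shape edges and the flat background shows ringing — characteristic JPEG degradation.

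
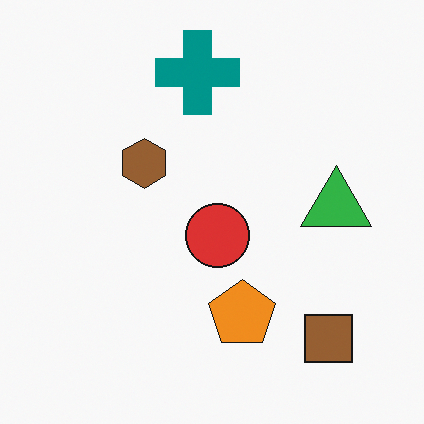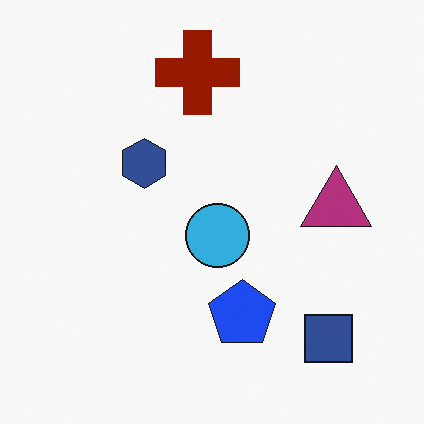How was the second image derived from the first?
It was hue-shifted through roughly half the color wheel.

Every shape's color has rotated by the same amount around the hue wheel — a uniform hue shift.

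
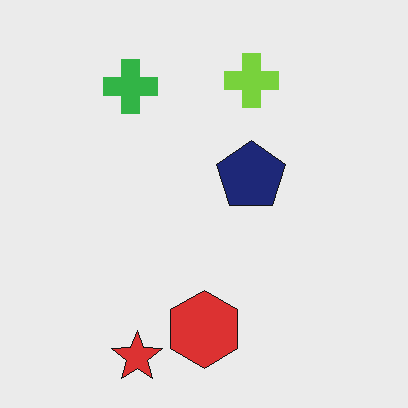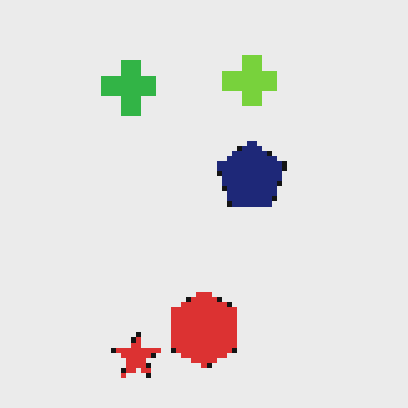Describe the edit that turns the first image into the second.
The second image is the first lightly pixelated (a mild mosaic effect).

Shapes are reduced to large square blocks; fine edges and outlines are lost — a downscale-then-upscale (mosaic) effect.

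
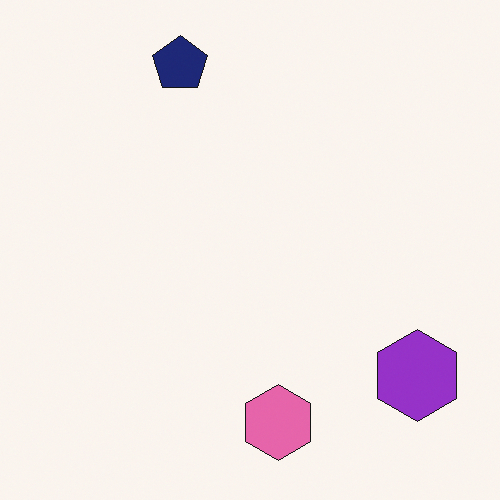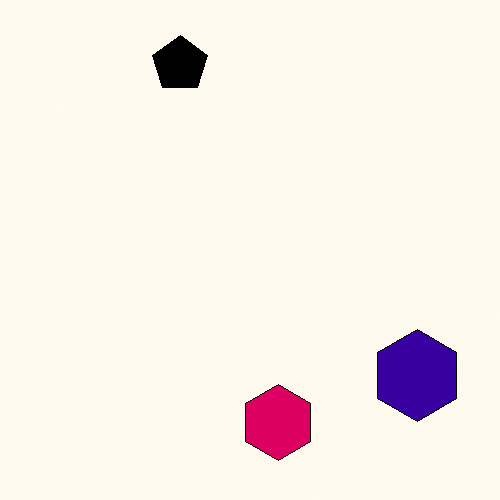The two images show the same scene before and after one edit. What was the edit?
The second image is the first given much higher contrast.

Tones are pushed away from mid-grey across the whole image — a global contrast change.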